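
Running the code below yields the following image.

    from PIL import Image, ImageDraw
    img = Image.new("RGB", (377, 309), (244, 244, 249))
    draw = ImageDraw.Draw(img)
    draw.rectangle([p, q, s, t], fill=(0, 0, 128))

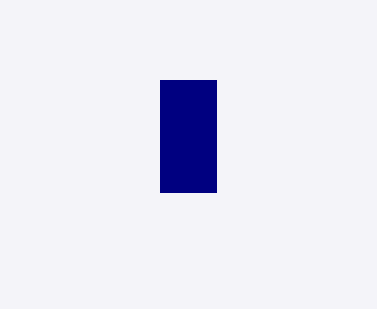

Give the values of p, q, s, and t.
p = 160; q = 80; s = 216; t = 192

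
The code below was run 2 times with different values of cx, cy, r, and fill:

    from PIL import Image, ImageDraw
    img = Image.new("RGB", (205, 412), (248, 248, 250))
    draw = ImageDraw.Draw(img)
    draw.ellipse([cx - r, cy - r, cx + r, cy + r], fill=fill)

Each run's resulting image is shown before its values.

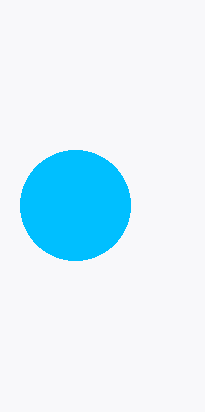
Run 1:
cx = 75, cy = 205, r = 55, fill = 'deepskyblue'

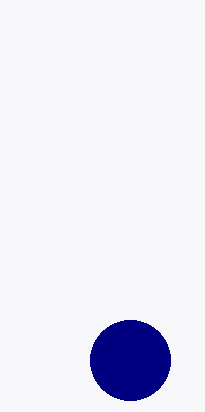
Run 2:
cx = 130, cy = 360, r = 40, fill = 'navy'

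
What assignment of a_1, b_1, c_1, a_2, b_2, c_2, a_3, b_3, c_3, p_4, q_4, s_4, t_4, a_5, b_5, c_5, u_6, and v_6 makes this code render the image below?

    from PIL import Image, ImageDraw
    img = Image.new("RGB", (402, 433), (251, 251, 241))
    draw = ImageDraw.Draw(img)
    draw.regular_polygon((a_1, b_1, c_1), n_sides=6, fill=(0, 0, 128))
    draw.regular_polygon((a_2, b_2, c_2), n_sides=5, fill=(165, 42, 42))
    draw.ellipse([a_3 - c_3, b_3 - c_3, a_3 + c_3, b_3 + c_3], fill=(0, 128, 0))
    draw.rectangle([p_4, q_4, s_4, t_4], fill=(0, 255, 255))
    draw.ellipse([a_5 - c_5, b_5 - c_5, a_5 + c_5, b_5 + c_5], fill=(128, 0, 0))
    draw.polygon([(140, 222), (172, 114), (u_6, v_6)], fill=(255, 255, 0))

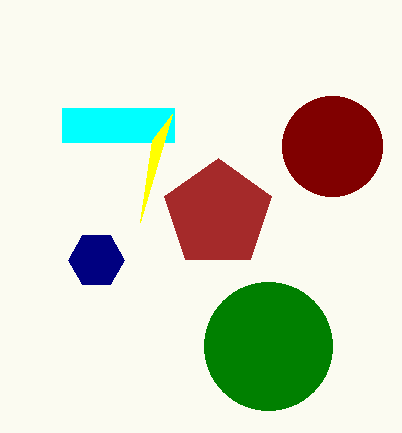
a_1 = 96
b_1 = 260
c_1 = 28
a_2 = 218
b_2 = 214
c_2 = 56
a_3 = 268
b_3 = 346
c_3 = 64
p_4 = 62
q_4 = 108
s_4 = 174
t_4 = 142
a_5 = 332
b_5 = 146
c_5 = 50
u_6 = 152
v_6 = 140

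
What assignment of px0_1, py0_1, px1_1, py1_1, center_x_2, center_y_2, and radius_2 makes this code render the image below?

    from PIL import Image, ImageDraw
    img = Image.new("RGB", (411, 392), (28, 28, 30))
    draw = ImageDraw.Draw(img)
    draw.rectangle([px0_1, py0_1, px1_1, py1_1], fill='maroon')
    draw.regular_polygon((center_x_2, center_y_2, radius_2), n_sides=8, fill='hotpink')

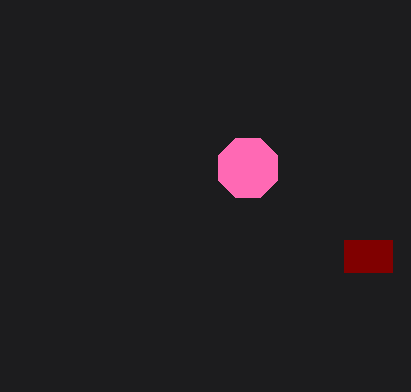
px0_1 = 344, py0_1 = 240, px1_1 = 392, py1_1 = 272, center_x_2 = 248, center_y_2 = 168, radius_2 = 32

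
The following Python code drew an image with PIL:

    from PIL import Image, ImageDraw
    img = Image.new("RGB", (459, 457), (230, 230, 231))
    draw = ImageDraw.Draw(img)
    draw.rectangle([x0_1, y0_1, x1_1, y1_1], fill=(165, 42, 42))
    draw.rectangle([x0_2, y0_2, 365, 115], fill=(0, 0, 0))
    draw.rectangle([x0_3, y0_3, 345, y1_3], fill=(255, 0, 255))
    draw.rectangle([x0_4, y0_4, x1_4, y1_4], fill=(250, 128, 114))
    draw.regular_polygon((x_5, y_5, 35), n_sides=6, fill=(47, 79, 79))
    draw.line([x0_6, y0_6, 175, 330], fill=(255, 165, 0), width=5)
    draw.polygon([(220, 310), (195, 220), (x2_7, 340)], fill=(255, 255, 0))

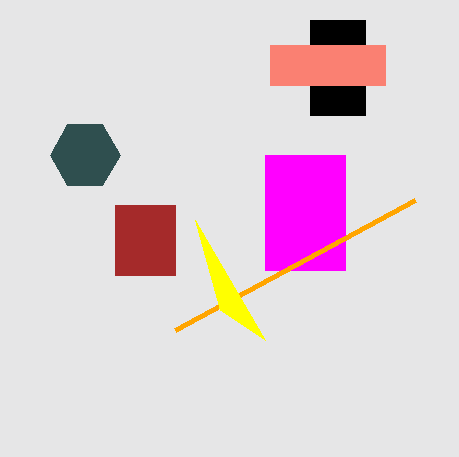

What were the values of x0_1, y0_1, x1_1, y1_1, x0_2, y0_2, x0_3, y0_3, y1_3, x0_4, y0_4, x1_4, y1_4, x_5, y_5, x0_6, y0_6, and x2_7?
x0_1 = 115; y0_1 = 205; x1_1 = 175; y1_1 = 275; x0_2 = 310; y0_2 = 20; x0_3 = 265; y0_3 = 155; y1_3 = 270; x0_4 = 270; y0_4 = 45; x1_4 = 385; y1_4 = 85; x_5 = 85; y_5 = 155; x0_6 = 415; y0_6 = 200; x2_7 = 265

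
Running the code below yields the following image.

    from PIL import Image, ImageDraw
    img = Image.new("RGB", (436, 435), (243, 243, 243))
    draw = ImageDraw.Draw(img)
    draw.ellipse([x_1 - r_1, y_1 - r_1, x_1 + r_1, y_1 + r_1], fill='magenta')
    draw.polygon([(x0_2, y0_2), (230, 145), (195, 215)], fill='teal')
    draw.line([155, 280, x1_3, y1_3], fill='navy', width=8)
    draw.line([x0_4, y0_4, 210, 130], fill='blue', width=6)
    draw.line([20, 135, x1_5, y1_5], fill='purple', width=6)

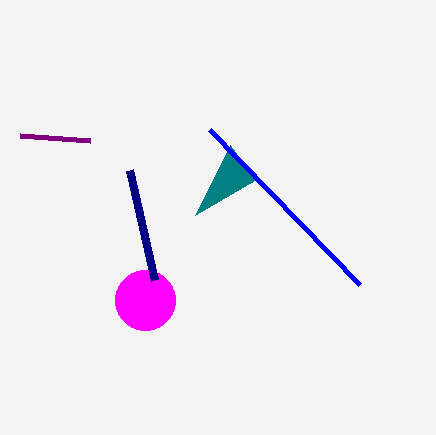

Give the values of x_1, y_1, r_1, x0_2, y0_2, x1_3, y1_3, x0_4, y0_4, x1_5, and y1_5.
x_1 = 145; y_1 = 300; r_1 = 30; x0_2 = 255; y0_2 = 180; x1_3 = 130; y1_3 = 170; x0_4 = 360; y0_4 = 285; x1_5 = 90; y1_5 = 140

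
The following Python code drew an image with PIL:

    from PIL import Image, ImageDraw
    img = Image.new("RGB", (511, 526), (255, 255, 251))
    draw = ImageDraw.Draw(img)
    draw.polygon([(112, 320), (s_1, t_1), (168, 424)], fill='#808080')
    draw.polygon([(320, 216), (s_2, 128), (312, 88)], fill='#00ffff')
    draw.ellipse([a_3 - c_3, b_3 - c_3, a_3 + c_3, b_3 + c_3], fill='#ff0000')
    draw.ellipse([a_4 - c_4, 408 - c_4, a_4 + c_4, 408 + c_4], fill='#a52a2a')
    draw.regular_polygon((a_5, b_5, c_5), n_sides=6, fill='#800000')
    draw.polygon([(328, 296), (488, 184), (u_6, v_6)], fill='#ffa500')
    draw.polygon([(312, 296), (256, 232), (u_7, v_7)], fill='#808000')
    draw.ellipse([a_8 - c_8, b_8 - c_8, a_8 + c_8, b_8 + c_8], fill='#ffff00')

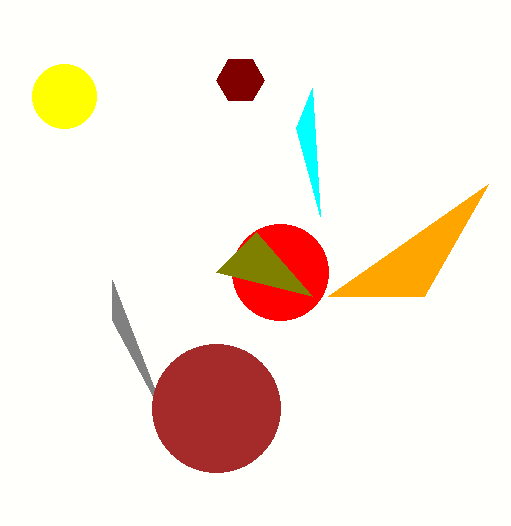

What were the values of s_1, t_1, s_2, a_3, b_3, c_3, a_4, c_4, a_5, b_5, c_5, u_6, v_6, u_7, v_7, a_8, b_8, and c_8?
s_1 = 112; t_1 = 280; s_2 = 296; a_3 = 280; b_3 = 272; c_3 = 48; a_4 = 216; c_4 = 64; a_5 = 240; b_5 = 80; c_5 = 24; u_6 = 424; v_6 = 296; u_7 = 216; v_7 = 272; a_8 = 64; b_8 = 96; c_8 = 32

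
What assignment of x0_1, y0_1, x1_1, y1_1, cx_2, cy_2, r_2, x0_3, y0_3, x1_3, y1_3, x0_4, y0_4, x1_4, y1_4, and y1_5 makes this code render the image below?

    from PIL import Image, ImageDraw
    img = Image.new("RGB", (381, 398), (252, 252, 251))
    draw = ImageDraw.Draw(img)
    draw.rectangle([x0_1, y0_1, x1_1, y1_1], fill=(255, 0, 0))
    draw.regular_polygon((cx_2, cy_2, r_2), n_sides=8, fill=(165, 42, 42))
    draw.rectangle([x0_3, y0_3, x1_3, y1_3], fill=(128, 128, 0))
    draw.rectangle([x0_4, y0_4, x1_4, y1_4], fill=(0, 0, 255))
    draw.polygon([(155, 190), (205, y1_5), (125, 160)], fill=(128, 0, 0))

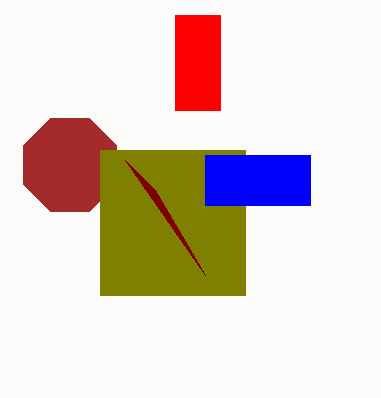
x0_1 = 175, y0_1 = 15, x1_1 = 220, y1_1 = 110, cx_2 = 70, cy_2 = 165, r_2 = 50, x0_3 = 100, y0_3 = 150, x1_3 = 245, y1_3 = 295, x0_4 = 205, y0_4 = 155, x1_4 = 310, y1_4 = 205, y1_5 = 275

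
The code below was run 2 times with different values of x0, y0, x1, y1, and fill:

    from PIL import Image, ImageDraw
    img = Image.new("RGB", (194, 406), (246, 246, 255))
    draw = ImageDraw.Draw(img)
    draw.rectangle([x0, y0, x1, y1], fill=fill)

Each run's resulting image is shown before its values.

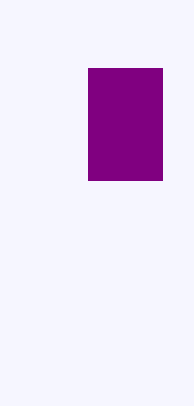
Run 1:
x0 = 88
y0 = 68
x1 = 162
y1 = 180
fill = 'purple'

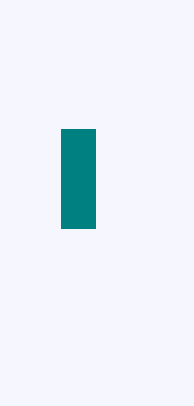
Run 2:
x0 = 61; y0 = 129; x1 = 95; y1 = 228; fill = 'teal'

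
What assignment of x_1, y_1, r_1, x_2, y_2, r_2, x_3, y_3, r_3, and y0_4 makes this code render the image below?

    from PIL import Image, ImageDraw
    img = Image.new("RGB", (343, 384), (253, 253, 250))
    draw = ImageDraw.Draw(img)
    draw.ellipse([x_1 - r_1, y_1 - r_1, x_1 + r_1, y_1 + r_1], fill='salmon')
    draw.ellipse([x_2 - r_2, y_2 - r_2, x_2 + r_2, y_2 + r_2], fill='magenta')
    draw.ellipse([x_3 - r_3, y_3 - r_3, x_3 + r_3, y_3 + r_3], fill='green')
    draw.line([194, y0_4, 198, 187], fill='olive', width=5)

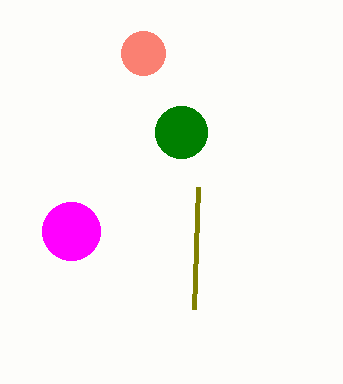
x_1 = 143; y_1 = 53; r_1 = 22; x_2 = 71; y_2 = 231; r_2 = 29; x_3 = 181; y_3 = 132; r_3 = 26; y0_4 = 309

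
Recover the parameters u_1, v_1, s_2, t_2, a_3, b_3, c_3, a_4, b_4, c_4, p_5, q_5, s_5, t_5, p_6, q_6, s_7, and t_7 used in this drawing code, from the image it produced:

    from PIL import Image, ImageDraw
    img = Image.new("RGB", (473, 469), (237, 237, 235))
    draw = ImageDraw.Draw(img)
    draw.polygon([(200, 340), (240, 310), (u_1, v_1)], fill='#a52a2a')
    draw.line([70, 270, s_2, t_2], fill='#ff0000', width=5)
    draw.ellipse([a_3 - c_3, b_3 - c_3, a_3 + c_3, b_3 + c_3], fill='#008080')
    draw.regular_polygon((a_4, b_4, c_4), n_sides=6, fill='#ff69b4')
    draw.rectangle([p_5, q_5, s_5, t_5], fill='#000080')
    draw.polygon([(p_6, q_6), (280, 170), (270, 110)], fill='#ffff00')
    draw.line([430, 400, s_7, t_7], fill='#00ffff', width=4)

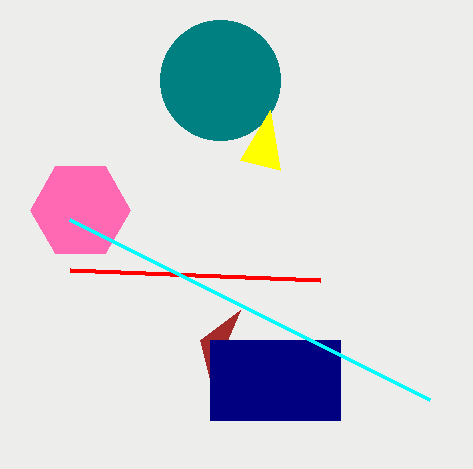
u_1 = 210; v_1 = 380; s_2 = 320; t_2 = 280; a_3 = 220; b_3 = 80; c_3 = 60; a_4 = 80; b_4 = 210; c_4 = 50; p_5 = 210; q_5 = 340; s_5 = 340; t_5 = 420; p_6 = 240; q_6 = 160; s_7 = 70; t_7 = 220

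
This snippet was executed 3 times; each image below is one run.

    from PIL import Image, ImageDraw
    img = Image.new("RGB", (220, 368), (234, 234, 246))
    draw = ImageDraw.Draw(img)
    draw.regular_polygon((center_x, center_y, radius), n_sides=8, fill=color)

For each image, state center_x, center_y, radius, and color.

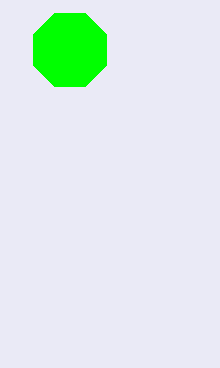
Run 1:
center_x = 70, center_y = 50, radius = 40, color = 'lime'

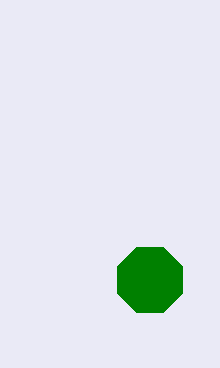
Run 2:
center_x = 150, center_y = 280, radius = 35, color = 'green'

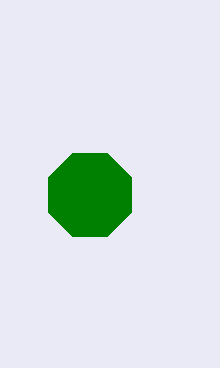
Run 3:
center_x = 90; center_y = 195; radius = 45; color = 'green'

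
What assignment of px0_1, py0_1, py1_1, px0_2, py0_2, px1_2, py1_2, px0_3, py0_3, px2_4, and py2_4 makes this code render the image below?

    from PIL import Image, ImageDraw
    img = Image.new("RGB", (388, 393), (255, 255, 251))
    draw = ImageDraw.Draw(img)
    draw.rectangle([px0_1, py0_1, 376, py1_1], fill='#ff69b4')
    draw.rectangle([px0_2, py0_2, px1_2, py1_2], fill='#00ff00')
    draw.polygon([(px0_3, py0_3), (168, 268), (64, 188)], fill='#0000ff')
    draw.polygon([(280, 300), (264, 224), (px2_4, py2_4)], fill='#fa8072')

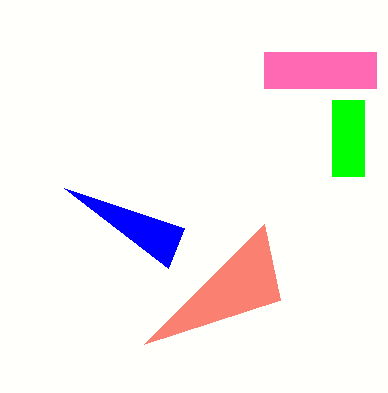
px0_1 = 264
py0_1 = 52
py1_1 = 88
px0_2 = 332
py0_2 = 100
px1_2 = 364
py1_2 = 176
px0_3 = 184
py0_3 = 228
px2_4 = 144
py2_4 = 344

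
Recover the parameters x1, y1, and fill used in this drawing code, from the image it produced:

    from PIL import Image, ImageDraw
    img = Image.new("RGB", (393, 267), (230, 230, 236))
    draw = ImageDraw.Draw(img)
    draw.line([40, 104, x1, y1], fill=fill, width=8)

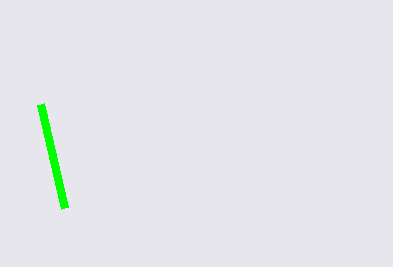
x1 = 64; y1 = 208; fill = 'lime'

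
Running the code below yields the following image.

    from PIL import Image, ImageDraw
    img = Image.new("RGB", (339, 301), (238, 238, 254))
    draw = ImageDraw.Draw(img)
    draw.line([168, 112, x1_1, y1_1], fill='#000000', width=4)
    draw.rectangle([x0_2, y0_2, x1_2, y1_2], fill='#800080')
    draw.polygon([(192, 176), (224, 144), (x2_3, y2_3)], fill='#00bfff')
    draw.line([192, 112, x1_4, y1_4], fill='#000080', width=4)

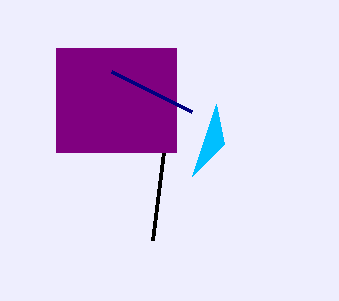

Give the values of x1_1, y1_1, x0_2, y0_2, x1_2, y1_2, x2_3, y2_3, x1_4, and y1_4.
x1_1 = 152
y1_1 = 240
x0_2 = 56
y0_2 = 48
x1_2 = 176
y1_2 = 152
x2_3 = 216
y2_3 = 104
x1_4 = 112
y1_4 = 72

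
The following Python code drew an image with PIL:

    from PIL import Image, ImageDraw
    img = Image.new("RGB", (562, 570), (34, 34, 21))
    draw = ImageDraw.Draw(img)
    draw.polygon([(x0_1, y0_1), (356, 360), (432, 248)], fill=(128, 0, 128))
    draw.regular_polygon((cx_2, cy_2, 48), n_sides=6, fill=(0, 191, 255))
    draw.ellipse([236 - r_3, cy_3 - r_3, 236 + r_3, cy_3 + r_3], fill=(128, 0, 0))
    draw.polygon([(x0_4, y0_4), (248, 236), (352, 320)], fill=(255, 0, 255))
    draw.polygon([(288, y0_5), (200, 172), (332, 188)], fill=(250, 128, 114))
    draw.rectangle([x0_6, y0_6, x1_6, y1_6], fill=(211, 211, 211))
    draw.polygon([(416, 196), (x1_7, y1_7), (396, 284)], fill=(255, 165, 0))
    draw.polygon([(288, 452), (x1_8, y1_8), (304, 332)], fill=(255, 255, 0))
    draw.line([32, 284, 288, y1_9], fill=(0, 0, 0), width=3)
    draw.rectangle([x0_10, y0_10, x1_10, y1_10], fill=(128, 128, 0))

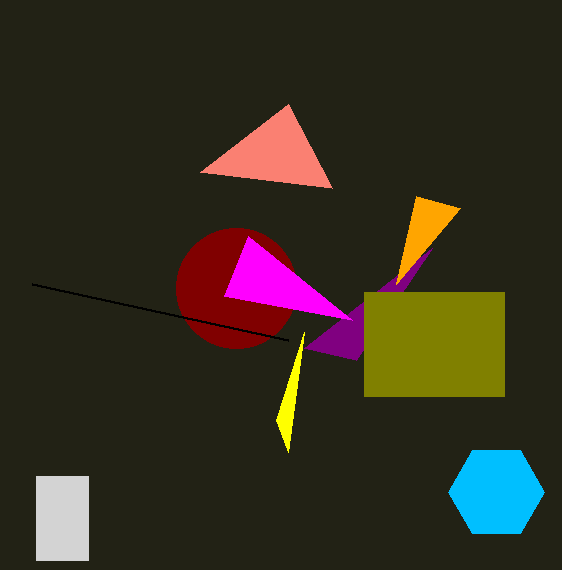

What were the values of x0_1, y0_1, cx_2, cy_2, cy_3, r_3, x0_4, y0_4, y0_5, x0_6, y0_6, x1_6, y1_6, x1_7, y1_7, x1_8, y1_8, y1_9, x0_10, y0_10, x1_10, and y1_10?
x0_1 = 304
y0_1 = 348
cx_2 = 496
cy_2 = 492
cy_3 = 288
r_3 = 60
x0_4 = 224
y0_4 = 296
y0_5 = 104
x0_6 = 36
y0_6 = 476
x1_6 = 88
y1_6 = 560
x1_7 = 460
y1_7 = 208
x1_8 = 276
y1_8 = 420
y1_9 = 340
x0_10 = 364
y0_10 = 292
x1_10 = 504
y1_10 = 396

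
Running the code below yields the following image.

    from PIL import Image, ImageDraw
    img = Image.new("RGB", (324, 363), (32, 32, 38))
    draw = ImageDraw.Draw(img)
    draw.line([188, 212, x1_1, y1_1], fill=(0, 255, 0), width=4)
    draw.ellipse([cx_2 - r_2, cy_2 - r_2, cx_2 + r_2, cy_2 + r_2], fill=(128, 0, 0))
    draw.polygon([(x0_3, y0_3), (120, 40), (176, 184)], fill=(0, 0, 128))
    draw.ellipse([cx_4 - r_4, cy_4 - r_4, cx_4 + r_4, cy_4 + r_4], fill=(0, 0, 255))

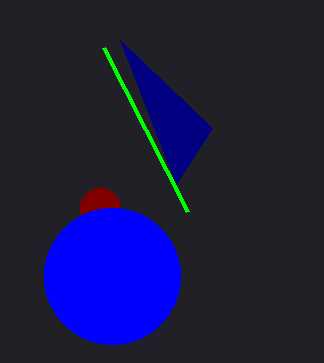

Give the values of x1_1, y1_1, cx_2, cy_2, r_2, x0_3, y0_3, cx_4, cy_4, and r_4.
x1_1 = 104; y1_1 = 48; cx_2 = 100; cy_2 = 208; r_2 = 20; x0_3 = 212; y0_3 = 128; cx_4 = 112; cy_4 = 276; r_4 = 68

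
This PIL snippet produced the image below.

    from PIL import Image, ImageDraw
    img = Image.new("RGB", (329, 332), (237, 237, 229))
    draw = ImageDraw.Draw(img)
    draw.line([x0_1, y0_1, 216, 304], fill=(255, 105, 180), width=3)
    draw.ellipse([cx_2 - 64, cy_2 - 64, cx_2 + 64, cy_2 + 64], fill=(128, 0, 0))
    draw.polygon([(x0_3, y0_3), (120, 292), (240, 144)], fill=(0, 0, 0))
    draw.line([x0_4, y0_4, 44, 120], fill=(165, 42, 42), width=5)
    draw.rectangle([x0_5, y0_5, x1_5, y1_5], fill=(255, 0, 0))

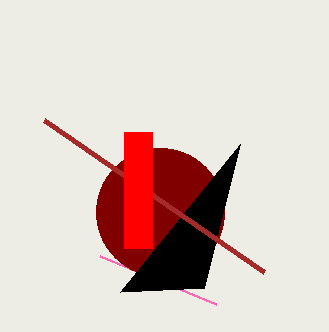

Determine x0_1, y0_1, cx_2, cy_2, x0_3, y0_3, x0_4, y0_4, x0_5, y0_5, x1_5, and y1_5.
x0_1 = 100
y0_1 = 256
cx_2 = 160
cy_2 = 212
x0_3 = 204
y0_3 = 288
x0_4 = 264
y0_4 = 272
x0_5 = 124
y0_5 = 132
x1_5 = 152
y1_5 = 248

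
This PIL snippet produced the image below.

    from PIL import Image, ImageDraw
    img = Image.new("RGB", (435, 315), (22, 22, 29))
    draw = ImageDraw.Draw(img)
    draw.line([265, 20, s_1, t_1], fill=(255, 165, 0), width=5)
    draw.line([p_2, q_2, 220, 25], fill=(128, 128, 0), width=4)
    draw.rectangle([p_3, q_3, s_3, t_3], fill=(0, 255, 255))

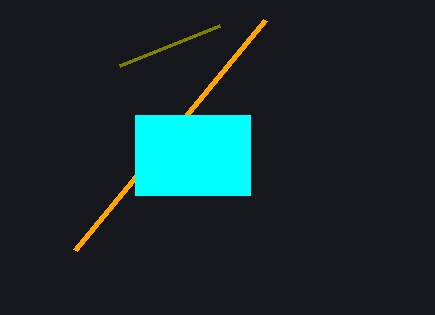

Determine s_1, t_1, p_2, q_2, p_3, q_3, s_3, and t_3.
s_1 = 75, t_1 = 250, p_2 = 120, q_2 = 65, p_3 = 135, q_3 = 115, s_3 = 250, t_3 = 195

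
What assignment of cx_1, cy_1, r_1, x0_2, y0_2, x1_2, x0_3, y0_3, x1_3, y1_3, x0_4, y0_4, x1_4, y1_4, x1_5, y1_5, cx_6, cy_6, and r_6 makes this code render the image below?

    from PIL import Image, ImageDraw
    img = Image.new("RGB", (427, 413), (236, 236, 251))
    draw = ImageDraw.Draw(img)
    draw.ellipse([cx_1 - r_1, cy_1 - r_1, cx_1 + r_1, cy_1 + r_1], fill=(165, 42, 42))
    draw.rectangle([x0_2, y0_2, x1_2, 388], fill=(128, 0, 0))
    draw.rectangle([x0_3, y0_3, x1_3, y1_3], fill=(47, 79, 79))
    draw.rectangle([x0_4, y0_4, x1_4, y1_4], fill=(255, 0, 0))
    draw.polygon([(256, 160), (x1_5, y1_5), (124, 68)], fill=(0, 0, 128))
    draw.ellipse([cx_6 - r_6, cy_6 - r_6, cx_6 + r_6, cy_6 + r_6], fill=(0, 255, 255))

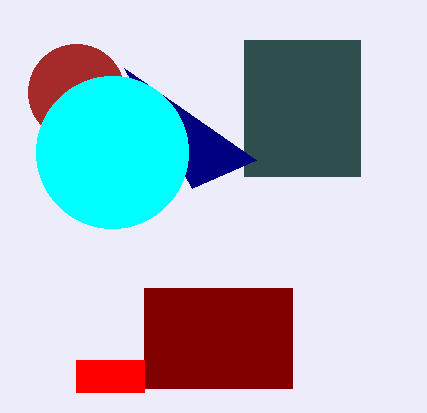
cx_1 = 76
cy_1 = 92
r_1 = 48
x0_2 = 144
y0_2 = 288
x1_2 = 292
x0_3 = 244
y0_3 = 40
x1_3 = 360
y1_3 = 176
x0_4 = 76
y0_4 = 360
x1_4 = 144
y1_4 = 392
x1_5 = 192
y1_5 = 188
cx_6 = 112
cy_6 = 152
r_6 = 76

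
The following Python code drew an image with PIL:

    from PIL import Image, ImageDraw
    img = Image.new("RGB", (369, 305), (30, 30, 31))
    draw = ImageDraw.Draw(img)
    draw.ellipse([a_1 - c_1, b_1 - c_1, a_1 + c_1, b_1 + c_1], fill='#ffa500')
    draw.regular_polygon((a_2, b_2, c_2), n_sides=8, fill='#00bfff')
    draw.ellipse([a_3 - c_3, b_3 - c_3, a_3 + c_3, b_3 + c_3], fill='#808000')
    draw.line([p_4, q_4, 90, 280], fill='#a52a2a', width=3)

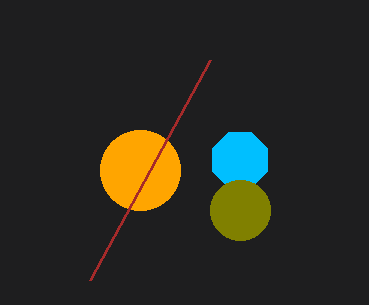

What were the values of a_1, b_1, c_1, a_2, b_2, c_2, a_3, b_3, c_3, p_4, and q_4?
a_1 = 140; b_1 = 170; c_1 = 40; a_2 = 240; b_2 = 160; c_2 = 30; a_3 = 240; b_3 = 210; c_3 = 30; p_4 = 210; q_4 = 60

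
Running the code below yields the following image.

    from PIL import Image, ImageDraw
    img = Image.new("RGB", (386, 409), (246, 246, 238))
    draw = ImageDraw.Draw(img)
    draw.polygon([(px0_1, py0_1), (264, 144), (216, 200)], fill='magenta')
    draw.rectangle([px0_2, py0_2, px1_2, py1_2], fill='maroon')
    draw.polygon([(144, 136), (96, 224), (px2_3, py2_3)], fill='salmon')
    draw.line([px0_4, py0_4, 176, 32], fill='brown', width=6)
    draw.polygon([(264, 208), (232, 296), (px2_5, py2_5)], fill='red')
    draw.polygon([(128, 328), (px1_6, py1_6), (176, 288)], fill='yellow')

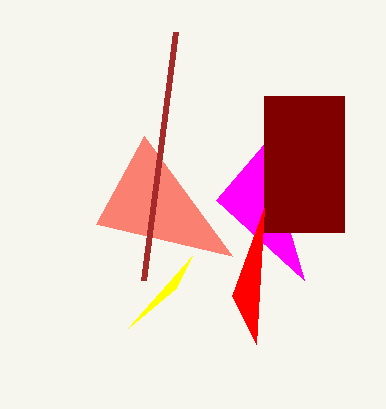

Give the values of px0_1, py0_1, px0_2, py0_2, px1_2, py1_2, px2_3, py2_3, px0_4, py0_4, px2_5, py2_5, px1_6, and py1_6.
px0_1 = 304
py0_1 = 280
px0_2 = 264
py0_2 = 96
px1_2 = 344
py1_2 = 232
px2_3 = 232
py2_3 = 256
px0_4 = 144
py0_4 = 280
px2_5 = 256
py2_5 = 344
px1_6 = 192
py1_6 = 256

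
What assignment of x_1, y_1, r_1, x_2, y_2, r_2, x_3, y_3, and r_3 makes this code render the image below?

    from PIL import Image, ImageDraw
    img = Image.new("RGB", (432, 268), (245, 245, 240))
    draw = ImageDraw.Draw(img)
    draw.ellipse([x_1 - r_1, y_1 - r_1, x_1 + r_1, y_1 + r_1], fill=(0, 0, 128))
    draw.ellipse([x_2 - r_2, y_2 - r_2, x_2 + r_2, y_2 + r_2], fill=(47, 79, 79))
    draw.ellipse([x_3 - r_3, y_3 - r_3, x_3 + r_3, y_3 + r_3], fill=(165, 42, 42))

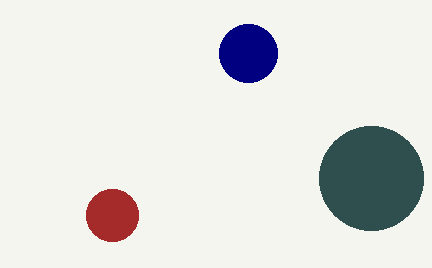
x_1 = 248, y_1 = 53, r_1 = 29, x_2 = 371, y_2 = 178, r_2 = 52, x_3 = 112, y_3 = 215, r_3 = 26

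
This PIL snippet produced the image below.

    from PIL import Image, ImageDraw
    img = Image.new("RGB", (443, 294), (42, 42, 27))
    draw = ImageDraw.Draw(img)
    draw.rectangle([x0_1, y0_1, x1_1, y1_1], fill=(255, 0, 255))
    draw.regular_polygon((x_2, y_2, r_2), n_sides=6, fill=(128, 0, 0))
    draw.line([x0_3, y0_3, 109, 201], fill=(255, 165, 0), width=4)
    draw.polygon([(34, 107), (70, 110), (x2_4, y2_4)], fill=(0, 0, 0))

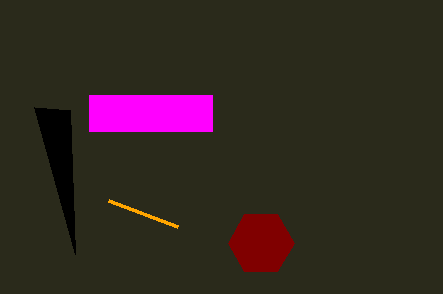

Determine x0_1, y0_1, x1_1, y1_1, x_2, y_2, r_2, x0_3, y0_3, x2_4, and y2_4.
x0_1 = 89, y0_1 = 95, x1_1 = 212, y1_1 = 131, x_2 = 261, y_2 = 243, r_2 = 33, x0_3 = 178, y0_3 = 227, x2_4 = 75, y2_4 = 254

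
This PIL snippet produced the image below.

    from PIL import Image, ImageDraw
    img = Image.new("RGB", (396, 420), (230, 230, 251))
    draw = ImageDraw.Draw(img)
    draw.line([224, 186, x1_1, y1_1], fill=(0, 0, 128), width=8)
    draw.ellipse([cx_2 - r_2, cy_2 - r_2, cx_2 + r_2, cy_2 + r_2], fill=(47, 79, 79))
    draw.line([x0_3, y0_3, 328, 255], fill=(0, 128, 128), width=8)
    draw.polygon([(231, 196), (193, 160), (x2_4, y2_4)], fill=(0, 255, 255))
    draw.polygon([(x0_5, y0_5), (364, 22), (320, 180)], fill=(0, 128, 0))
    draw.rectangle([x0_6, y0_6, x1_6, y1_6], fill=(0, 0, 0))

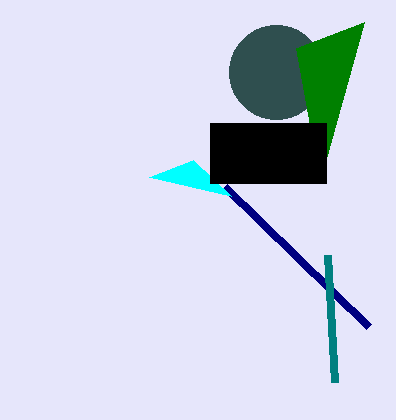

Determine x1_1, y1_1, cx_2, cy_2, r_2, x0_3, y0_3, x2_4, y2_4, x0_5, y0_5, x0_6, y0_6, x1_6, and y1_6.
x1_1 = 368; y1_1 = 326; cx_2 = 276; cy_2 = 72; r_2 = 47; x0_3 = 335; y0_3 = 382; x2_4 = 149; y2_4 = 177; x0_5 = 296; y0_5 = 48; x0_6 = 210; y0_6 = 123; x1_6 = 326; y1_6 = 183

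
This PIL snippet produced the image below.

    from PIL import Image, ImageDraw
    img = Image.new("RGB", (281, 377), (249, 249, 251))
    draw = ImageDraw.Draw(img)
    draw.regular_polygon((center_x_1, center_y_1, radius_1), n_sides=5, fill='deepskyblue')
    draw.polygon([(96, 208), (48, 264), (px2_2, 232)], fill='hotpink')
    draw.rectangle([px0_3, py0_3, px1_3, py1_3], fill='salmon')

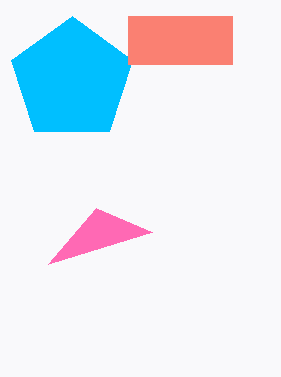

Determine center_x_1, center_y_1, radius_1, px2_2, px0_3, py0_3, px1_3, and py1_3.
center_x_1 = 72; center_y_1 = 80; radius_1 = 64; px2_2 = 152; px0_3 = 128; py0_3 = 16; px1_3 = 232; py1_3 = 64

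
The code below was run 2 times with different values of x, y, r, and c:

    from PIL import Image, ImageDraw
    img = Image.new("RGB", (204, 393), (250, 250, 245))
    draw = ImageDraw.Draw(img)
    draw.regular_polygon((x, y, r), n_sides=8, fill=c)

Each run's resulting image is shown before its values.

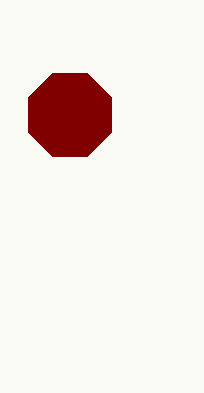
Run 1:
x = 70, y = 115, r = 45, c = 'maroon'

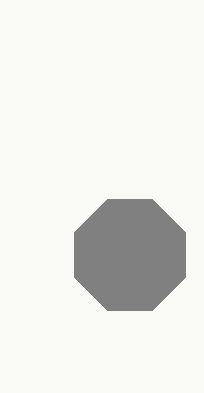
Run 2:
x = 130
y = 255
r = 60
c = 'gray'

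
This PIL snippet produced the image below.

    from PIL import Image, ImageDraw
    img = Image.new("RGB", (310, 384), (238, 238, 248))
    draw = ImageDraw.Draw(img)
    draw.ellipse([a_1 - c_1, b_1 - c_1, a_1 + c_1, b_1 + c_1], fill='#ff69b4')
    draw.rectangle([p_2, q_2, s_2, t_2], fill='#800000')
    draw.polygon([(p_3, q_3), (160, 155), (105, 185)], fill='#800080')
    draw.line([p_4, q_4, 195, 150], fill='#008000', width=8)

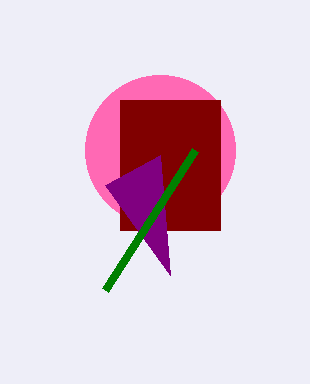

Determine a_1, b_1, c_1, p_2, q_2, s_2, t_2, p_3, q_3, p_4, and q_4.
a_1 = 160
b_1 = 150
c_1 = 75
p_2 = 120
q_2 = 100
s_2 = 220
t_2 = 230
p_3 = 170
q_3 = 275
p_4 = 105
q_4 = 290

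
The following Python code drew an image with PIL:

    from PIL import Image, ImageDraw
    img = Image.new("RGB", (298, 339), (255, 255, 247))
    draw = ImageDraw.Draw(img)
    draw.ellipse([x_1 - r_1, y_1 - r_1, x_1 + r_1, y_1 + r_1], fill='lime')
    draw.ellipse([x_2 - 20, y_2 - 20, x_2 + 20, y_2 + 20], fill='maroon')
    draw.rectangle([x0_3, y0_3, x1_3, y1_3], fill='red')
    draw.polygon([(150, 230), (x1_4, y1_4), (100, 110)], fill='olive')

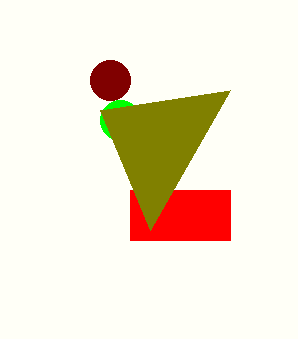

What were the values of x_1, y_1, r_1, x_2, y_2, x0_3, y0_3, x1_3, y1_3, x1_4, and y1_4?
x_1 = 120
y_1 = 120
r_1 = 20
x_2 = 110
y_2 = 80
x0_3 = 130
y0_3 = 190
x1_3 = 230
y1_3 = 240
x1_4 = 230
y1_4 = 90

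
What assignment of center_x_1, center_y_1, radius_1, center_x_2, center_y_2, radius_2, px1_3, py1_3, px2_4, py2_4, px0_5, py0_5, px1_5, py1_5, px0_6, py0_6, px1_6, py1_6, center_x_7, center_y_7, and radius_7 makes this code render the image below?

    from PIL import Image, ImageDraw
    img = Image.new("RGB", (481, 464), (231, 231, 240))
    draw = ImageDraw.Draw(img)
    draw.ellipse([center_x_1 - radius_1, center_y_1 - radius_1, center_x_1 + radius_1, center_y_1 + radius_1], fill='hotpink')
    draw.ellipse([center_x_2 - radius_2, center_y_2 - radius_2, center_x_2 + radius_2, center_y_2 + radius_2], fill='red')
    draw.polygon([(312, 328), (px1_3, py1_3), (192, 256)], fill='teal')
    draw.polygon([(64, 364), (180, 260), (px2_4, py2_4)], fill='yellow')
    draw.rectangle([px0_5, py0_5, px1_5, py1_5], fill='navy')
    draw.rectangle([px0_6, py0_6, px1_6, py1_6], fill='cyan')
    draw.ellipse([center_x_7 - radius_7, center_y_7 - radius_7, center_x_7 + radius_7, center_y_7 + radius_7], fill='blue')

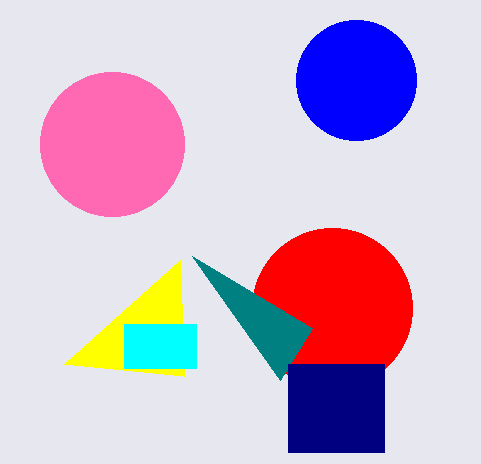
center_x_1 = 112
center_y_1 = 144
radius_1 = 72
center_x_2 = 332
center_y_2 = 308
radius_2 = 80
px1_3 = 280
py1_3 = 380
px2_4 = 184
py2_4 = 376
px0_5 = 288
py0_5 = 364
px1_5 = 384
py1_5 = 452
px0_6 = 124
py0_6 = 324
px1_6 = 196
py1_6 = 368
center_x_7 = 356
center_y_7 = 80
radius_7 = 60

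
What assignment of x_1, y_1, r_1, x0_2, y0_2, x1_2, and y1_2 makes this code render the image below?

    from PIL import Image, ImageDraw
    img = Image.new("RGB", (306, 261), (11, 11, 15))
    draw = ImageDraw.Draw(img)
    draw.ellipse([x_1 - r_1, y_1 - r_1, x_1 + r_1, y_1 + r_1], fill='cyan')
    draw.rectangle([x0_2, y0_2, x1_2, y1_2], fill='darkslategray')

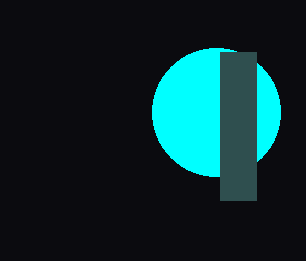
x_1 = 216
y_1 = 112
r_1 = 64
x0_2 = 220
y0_2 = 52
x1_2 = 256
y1_2 = 200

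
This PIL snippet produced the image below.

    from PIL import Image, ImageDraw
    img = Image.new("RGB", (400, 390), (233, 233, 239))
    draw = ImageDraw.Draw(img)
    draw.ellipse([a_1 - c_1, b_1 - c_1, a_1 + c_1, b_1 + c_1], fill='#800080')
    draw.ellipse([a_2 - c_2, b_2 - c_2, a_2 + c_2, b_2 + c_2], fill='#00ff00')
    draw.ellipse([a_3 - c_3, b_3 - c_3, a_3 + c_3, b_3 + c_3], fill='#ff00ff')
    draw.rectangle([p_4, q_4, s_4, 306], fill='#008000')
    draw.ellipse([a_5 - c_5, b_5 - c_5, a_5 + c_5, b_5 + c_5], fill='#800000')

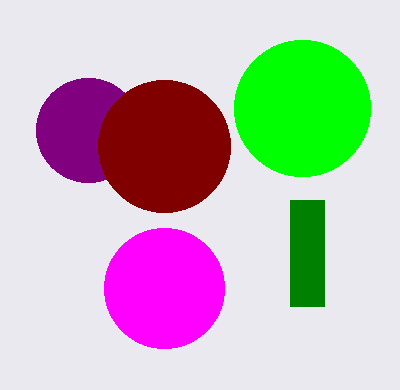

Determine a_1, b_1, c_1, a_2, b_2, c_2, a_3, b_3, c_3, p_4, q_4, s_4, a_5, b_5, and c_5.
a_1 = 88, b_1 = 130, c_1 = 52, a_2 = 302, b_2 = 108, c_2 = 68, a_3 = 164, b_3 = 288, c_3 = 60, p_4 = 290, q_4 = 200, s_4 = 324, a_5 = 164, b_5 = 146, c_5 = 66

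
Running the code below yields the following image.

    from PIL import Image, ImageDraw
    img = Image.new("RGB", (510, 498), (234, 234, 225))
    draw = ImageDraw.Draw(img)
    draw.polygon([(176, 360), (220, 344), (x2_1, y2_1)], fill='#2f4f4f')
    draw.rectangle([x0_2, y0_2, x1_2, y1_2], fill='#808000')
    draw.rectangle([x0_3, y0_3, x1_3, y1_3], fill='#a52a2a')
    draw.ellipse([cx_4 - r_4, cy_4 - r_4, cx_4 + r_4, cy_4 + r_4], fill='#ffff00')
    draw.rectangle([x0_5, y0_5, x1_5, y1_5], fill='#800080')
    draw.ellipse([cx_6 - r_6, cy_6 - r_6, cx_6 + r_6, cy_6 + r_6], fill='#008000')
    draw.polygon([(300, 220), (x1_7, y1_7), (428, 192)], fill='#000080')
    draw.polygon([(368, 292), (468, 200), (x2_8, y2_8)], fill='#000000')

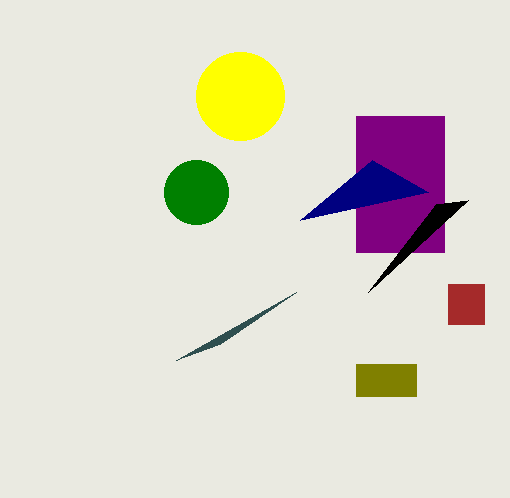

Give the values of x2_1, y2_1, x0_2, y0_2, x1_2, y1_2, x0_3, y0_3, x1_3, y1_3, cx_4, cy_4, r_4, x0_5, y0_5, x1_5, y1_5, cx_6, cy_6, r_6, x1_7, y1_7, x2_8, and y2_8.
x2_1 = 296
y2_1 = 292
x0_2 = 356
y0_2 = 364
x1_2 = 416
y1_2 = 396
x0_3 = 448
y0_3 = 284
x1_3 = 484
y1_3 = 324
cx_4 = 240
cy_4 = 96
r_4 = 44
x0_5 = 356
y0_5 = 116
x1_5 = 444
y1_5 = 252
cx_6 = 196
cy_6 = 192
r_6 = 32
x1_7 = 372
y1_7 = 160
x2_8 = 436
y2_8 = 204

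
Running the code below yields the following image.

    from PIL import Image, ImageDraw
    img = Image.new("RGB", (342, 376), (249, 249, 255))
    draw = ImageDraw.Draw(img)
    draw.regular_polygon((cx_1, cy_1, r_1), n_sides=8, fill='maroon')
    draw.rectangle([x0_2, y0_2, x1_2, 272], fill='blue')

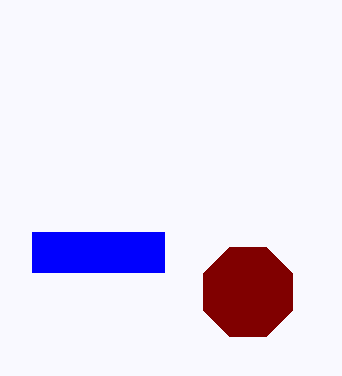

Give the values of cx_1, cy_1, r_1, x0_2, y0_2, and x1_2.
cx_1 = 248; cy_1 = 292; r_1 = 48; x0_2 = 32; y0_2 = 232; x1_2 = 164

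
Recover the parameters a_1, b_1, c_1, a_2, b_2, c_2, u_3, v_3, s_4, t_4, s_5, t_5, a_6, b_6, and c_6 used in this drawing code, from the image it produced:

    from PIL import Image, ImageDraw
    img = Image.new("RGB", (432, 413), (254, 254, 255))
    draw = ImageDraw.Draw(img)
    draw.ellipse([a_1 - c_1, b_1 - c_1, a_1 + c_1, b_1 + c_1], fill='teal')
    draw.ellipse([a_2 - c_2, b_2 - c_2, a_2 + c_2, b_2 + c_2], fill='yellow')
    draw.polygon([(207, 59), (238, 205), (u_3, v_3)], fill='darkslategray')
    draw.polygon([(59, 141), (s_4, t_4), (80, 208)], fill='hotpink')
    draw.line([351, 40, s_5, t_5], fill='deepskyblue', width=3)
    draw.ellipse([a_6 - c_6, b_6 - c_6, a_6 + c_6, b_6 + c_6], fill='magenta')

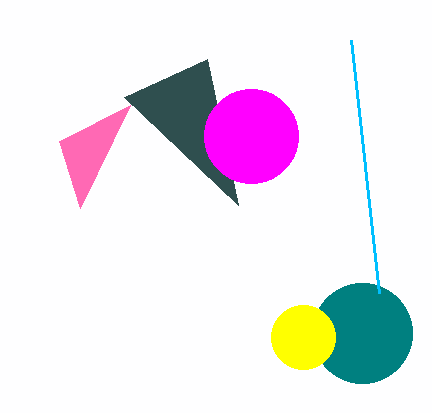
a_1 = 362; b_1 = 333; c_1 = 50; a_2 = 303; b_2 = 337; c_2 = 32; u_3 = 124; v_3 = 97; s_4 = 130; t_4 = 105; s_5 = 379; t_5 = 293; a_6 = 251; b_6 = 136; c_6 = 47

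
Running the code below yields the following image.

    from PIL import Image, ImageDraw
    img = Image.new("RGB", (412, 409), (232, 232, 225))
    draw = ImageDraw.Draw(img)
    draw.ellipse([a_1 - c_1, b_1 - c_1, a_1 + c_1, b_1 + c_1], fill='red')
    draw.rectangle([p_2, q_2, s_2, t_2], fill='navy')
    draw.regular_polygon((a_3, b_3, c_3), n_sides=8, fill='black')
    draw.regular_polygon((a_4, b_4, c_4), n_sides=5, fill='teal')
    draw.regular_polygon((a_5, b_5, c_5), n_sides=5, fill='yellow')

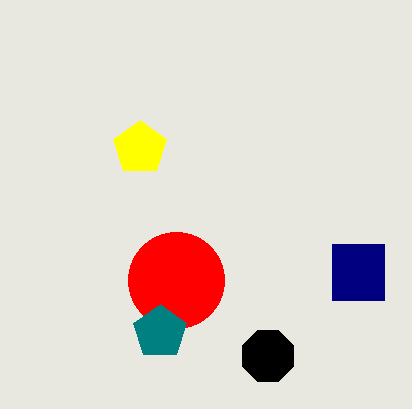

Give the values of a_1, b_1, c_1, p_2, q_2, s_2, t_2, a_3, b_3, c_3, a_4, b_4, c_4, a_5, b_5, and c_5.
a_1 = 176; b_1 = 280; c_1 = 48; p_2 = 332; q_2 = 244; s_2 = 384; t_2 = 300; a_3 = 268; b_3 = 356; c_3 = 28; a_4 = 160; b_4 = 332; c_4 = 28; a_5 = 140; b_5 = 148; c_5 = 28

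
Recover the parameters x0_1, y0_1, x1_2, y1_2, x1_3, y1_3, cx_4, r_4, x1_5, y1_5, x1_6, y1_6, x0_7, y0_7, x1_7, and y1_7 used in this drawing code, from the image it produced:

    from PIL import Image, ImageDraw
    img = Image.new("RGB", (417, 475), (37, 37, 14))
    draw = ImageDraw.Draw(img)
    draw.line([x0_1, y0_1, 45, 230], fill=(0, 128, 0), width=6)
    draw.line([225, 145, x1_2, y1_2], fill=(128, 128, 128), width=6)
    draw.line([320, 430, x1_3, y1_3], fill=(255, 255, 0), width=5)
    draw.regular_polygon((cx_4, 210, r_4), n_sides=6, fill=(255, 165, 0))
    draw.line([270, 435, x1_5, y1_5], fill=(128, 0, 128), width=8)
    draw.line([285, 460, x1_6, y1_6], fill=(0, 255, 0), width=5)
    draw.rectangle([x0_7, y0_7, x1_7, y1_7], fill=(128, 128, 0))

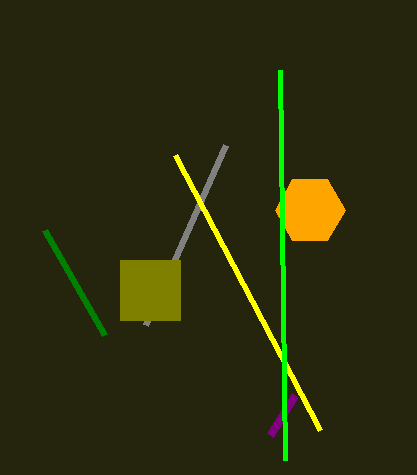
x0_1 = 105; y0_1 = 335; x1_2 = 145; y1_2 = 325; x1_3 = 175; y1_3 = 155; cx_4 = 310; r_4 = 35; x1_5 = 295; y1_5 = 395; x1_6 = 280; y1_6 = 70; x0_7 = 120; y0_7 = 260; x1_7 = 180; y1_7 = 320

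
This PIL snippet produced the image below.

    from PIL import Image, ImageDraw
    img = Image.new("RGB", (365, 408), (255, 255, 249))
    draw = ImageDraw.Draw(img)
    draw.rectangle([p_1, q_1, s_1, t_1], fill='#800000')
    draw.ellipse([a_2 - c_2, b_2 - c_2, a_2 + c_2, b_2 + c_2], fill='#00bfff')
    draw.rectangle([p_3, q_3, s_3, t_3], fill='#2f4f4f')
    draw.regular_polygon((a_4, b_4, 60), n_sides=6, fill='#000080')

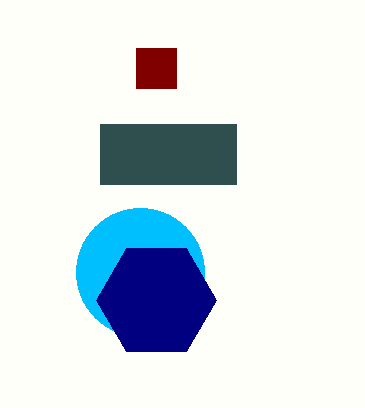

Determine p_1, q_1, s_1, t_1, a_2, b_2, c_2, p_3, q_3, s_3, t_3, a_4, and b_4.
p_1 = 136
q_1 = 48
s_1 = 176
t_1 = 88
a_2 = 140
b_2 = 272
c_2 = 64
p_3 = 100
q_3 = 124
s_3 = 236
t_3 = 184
a_4 = 156
b_4 = 300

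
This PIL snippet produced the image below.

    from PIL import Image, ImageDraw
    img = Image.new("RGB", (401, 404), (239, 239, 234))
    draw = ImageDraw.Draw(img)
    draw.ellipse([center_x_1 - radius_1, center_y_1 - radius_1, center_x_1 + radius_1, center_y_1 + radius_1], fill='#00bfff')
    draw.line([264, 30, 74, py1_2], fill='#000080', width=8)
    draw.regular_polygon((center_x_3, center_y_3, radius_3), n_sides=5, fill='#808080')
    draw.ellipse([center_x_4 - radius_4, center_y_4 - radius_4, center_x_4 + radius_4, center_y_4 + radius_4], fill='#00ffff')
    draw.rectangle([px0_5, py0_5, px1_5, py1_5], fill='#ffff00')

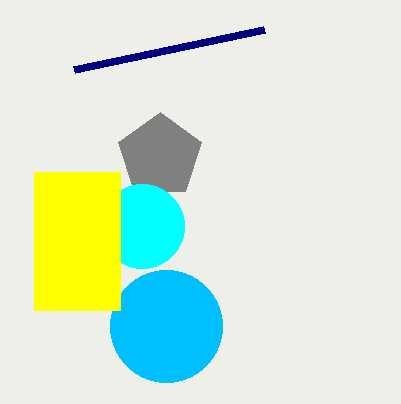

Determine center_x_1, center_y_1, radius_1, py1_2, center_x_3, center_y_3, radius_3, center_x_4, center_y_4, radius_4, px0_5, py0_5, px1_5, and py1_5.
center_x_1 = 166
center_y_1 = 326
radius_1 = 56
py1_2 = 70
center_x_3 = 160
center_y_3 = 156
radius_3 = 44
center_x_4 = 142
center_y_4 = 226
radius_4 = 42
px0_5 = 34
py0_5 = 172
px1_5 = 120
py1_5 = 310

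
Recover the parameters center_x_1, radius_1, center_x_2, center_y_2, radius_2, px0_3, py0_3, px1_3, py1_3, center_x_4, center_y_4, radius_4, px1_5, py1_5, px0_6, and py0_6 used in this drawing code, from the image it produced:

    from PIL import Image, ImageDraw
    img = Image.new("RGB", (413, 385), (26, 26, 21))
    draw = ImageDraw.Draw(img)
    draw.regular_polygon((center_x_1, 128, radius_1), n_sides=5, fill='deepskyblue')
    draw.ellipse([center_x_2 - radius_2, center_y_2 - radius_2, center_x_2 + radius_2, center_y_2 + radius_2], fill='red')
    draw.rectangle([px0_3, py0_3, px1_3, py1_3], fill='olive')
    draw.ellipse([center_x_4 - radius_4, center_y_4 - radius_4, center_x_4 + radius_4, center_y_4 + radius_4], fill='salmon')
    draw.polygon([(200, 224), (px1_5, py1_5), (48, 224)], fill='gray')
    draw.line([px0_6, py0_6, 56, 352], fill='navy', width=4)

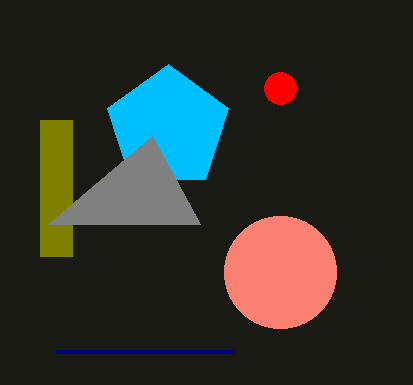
center_x_1 = 168
radius_1 = 64
center_x_2 = 280
center_y_2 = 88
radius_2 = 16
px0_3 = 40
py0_3 = 120
px1_3 = 72
py1_3 = 256
center_x_4 = 280
center_y_4 = 272
radius_4 = 56
px1_5 = 152
py1_5 = 136
px0_6 = 232
py0_6 = 352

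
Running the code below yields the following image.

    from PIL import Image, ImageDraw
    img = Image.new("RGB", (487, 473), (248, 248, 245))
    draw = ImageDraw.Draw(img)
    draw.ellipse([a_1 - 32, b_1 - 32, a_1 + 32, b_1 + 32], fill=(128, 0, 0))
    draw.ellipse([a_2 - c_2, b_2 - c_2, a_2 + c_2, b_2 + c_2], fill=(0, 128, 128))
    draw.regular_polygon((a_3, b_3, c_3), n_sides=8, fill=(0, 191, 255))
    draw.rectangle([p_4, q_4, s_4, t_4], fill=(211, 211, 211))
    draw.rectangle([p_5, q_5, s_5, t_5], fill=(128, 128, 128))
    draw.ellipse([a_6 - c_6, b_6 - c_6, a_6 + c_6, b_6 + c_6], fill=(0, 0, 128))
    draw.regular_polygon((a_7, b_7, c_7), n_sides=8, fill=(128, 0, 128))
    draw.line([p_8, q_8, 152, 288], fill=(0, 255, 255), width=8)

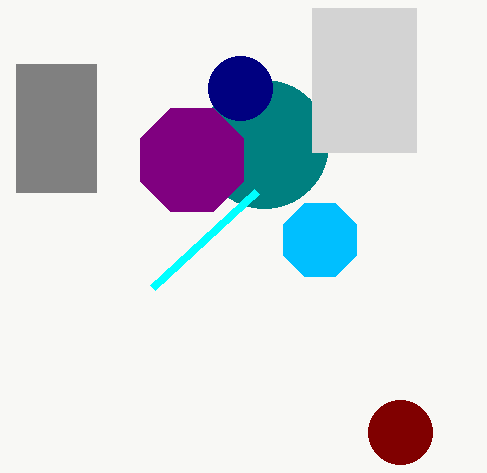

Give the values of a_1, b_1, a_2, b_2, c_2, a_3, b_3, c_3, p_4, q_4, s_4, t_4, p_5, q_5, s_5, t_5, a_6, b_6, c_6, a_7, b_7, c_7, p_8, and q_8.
a_1 = 400; b_1 = 432; a_2 = 264; b_2 = 144; c_2 = 64; a_3 = 320; b_3 = 240; c_3 = 40; p_4 = 312; q_4 = 8; s_4 = 416; t_4 = 152; p_5 = 16; q_5 = 64; s_5 = 96; t_5 = 192; a_6 = 240; b_6 = 88; c_6 = 32; a_7 = 192; b_7 = 160; c_7 = 56; p_8 = 256; q_8 = 192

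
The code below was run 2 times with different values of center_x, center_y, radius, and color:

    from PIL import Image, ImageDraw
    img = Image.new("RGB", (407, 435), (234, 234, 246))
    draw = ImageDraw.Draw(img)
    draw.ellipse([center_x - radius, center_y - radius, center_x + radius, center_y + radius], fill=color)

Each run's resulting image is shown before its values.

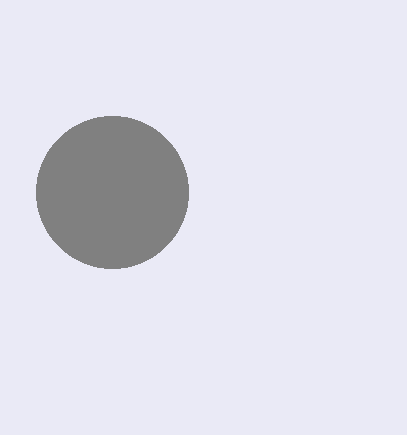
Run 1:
center_x = 112
center_y = 192
radius = 76
color = 'gray'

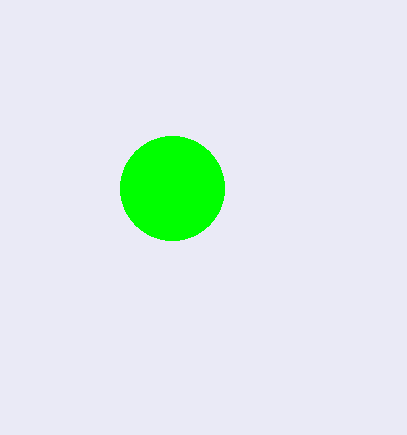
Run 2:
center_x = 172, center_y = 188, radius = 52, color = 'lime'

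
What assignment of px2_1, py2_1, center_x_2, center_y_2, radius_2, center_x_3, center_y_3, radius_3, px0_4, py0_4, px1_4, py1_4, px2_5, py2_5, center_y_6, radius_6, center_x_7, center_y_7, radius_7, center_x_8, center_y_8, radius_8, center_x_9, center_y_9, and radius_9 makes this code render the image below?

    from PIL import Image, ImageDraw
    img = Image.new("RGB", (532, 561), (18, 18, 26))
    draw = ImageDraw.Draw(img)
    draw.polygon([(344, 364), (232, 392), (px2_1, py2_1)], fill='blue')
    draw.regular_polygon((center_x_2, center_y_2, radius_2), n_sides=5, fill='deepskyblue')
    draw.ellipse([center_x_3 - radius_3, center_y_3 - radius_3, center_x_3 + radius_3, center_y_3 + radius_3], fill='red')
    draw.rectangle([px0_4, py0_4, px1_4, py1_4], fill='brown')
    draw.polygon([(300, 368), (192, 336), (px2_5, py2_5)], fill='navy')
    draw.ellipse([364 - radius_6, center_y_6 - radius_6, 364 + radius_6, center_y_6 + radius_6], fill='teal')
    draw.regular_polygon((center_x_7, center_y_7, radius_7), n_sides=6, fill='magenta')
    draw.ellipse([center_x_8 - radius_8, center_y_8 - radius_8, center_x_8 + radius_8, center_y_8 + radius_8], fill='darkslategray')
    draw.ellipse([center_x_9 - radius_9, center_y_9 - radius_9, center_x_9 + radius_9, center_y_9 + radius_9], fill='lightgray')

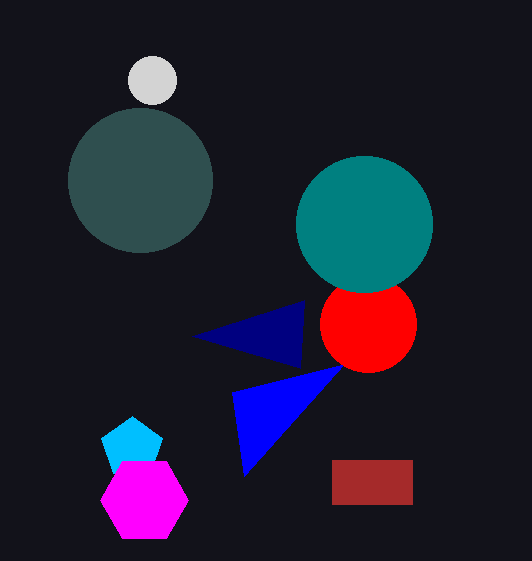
px2_1 = 244, py2_1 = 476, center_x_2 = 132, center_y_2 = 448, radius_2 = 32, center_x_3 = 368, center_y_3 = 324, radius_3 = 48, px0_4 = 332, py0_4 = 460, px1_4 = 412, py1_4 = 504, px2_5 = 304, py2_5 = 300, center_y_6 = 224, radius_6 = 68, center_x_7 = 144, center_y_7 = 500, radius_7 = 44, center_x_8 = 140, center_y_8 = 180, radius_8 = 72, center_x_9 = 152, center_y_9 = 80, radius_9 = 24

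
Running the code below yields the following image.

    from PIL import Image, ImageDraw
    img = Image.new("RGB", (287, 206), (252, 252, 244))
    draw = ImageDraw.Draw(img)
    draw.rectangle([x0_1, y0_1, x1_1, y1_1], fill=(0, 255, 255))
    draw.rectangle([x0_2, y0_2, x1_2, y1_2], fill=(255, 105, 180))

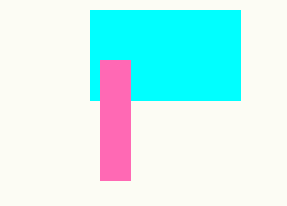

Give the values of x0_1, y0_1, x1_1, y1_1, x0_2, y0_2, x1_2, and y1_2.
x0_1 = 90, y0_1 = 10, x1_1 = 240, y1_1 = 100, x0_2 = 100, y0_2 = 60, x1_2 = 130, y1_2 = 180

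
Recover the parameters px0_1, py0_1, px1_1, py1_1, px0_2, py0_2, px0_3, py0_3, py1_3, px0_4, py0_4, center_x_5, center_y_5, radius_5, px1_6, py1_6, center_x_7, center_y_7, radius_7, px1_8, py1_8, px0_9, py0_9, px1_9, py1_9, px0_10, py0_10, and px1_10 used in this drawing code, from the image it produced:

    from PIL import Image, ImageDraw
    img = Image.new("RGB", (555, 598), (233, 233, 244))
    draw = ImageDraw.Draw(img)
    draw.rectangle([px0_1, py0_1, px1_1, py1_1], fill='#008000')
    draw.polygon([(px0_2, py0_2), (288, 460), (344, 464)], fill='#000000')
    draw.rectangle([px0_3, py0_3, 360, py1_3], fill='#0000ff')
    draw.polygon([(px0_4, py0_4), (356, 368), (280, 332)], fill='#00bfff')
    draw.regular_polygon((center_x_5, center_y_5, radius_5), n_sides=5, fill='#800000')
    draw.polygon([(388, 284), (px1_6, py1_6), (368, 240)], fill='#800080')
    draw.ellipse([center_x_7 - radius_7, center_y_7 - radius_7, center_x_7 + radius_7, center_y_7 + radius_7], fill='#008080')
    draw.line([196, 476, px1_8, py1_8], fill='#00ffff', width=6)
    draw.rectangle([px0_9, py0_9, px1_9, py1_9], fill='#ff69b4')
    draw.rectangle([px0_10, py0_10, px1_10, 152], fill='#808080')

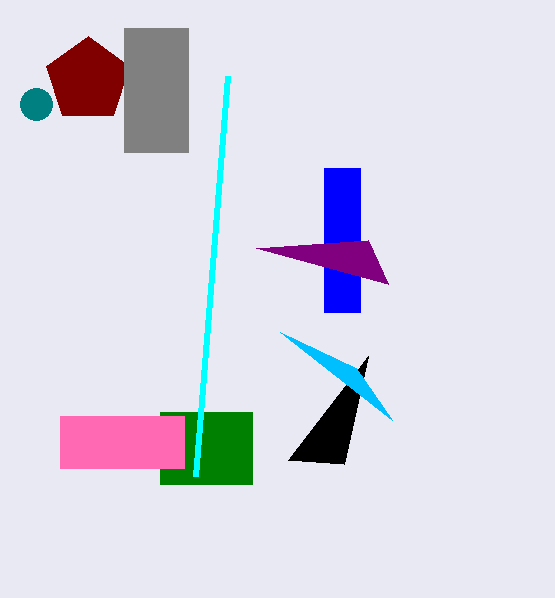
px0_1 = 160; py0_1 = 412; px1_1 = 252; py1_1 = 484; px0_2 = 368; py0_2 = 356; px0_3 = 324; py0_3 = 168; py1_3 = 312; px0_4 = 392; py0_4 = 420; center_x_5 = 88; center_y_5 = 80; radius_5 = 44; px1_6 = 256; py1_6 = 248; center_x_7 = 36; center_y_7 = 104; radius_7 = 16; px1_8 = 228; py1_8 = 76; px0_9 = 60; py0_9 = 416; px1_9 = 184; py1_9 = 468; px0_10 = 124; py0_10 = 28; px1_10 = 188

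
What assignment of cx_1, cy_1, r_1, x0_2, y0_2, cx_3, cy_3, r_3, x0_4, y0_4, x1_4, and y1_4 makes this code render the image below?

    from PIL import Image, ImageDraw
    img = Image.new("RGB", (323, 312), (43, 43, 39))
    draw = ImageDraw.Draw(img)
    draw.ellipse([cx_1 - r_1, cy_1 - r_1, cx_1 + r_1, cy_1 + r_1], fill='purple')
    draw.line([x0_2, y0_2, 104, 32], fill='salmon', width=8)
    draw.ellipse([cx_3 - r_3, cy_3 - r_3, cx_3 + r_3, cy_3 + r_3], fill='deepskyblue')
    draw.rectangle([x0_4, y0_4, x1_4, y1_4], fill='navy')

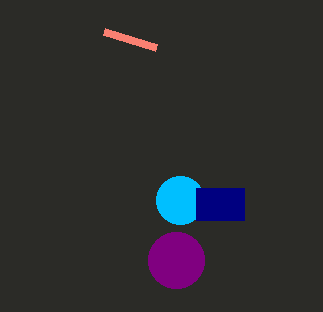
cx_1 = 176, cy_1 = 260, r_1 = 28, x0_2 = 156, y0_2 = 48, cx_3 = 180, cy_3 = 200, r_3 = 24, x0_4 = 196, y0_4 = 188, x1_4 = 244, y1_4 = 220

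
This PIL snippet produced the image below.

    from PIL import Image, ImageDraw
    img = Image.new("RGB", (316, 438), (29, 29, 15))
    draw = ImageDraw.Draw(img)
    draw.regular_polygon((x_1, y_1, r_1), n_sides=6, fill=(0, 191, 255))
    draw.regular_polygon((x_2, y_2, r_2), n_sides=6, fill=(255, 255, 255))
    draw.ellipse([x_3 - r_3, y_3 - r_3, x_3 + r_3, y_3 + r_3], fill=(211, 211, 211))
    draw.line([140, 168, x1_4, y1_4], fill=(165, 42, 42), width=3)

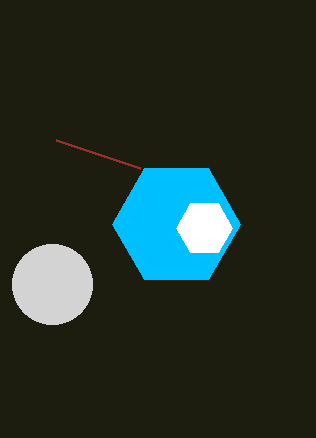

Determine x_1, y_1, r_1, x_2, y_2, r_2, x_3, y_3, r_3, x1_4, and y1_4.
x_1 = 176
y_1 = 224
r_1 = 64
x_2 = 204
y_2 = 228
r_2 = 28
x_3 = 52
y_3 = 284
r_3 = 40
x1_4 = 56
y1_4 = 140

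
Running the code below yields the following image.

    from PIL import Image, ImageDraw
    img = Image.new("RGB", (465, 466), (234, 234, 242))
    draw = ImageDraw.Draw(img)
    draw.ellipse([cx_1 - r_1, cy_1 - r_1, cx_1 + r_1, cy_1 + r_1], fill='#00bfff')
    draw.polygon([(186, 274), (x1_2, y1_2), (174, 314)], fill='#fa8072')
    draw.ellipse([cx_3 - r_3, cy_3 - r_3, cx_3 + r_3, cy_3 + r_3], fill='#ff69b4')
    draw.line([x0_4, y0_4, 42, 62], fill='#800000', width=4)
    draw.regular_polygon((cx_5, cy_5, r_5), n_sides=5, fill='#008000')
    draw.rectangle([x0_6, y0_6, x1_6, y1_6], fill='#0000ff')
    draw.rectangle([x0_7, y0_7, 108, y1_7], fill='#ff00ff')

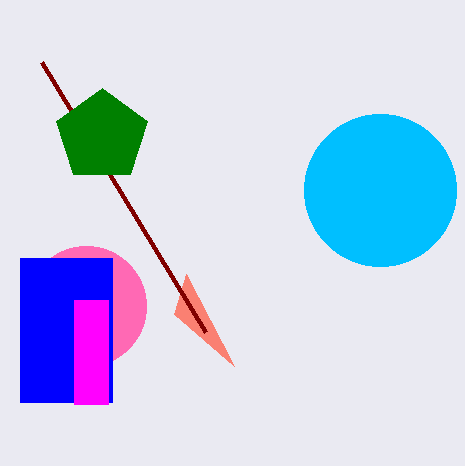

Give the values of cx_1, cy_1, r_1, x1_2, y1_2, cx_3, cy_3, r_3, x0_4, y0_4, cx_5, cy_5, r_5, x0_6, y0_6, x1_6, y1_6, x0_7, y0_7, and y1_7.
cx_1 = 380; cy_1 = 190; r_1 = 76; x1_2 = 234; y1_2 = 366; cx_3 = 86; cy_3 = 306; r_3 = 60; x0_4 = 206; y0_4 = 332; cx_5 = 102; cy_5 = 136; r_5 = 48; x0_6 = 20; y0_6 = 258; x1_6 = 112; y1_6 = 402; x0_7 = 74; y0_7 = 300; y1_7 = 404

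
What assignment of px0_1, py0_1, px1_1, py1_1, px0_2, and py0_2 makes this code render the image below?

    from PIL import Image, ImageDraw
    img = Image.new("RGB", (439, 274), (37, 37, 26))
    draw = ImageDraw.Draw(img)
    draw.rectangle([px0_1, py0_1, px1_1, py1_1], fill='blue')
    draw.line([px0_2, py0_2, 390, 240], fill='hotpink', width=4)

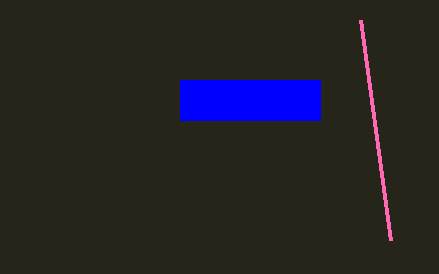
px0_1 = 180; py0_1 = 80; px1_1 = 320; py1_1 = 120; px0_2 = 360; py0_2 = 20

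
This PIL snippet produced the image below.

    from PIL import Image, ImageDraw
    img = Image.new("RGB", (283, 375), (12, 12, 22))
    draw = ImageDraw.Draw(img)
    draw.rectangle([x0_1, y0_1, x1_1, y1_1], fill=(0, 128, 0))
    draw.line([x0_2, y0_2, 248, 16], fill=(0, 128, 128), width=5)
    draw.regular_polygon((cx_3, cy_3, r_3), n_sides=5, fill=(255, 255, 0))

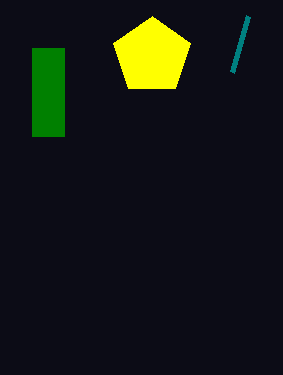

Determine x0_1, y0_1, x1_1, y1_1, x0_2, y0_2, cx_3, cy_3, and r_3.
x0_1 = 32
y0_1 = 48
x1_1 = 64
y1_1 = 136
x0_2 = 232
y0_2 = 72
cx_3 = 152
cy_3 = 56
r_3 = 40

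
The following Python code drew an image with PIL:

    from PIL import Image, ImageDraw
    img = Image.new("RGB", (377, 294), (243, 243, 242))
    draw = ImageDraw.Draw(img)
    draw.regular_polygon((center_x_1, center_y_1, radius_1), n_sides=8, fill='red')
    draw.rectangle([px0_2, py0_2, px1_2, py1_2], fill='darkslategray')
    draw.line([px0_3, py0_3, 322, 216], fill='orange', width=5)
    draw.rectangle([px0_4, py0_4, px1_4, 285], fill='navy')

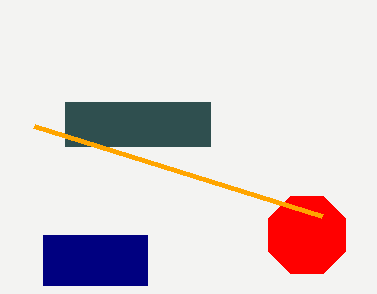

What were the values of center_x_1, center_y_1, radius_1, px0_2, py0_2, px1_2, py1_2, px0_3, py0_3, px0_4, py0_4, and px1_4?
center_x_1 = 307, center_y_1 = 235, radius_1 = 42, px0_2 = 65, py0_2 = 102, px1_2 = 210, py1_2 = 146, px0_3 = 34, py0_3 = 126, px0_4 = 43, py0_4 = 235, px1_4 = 147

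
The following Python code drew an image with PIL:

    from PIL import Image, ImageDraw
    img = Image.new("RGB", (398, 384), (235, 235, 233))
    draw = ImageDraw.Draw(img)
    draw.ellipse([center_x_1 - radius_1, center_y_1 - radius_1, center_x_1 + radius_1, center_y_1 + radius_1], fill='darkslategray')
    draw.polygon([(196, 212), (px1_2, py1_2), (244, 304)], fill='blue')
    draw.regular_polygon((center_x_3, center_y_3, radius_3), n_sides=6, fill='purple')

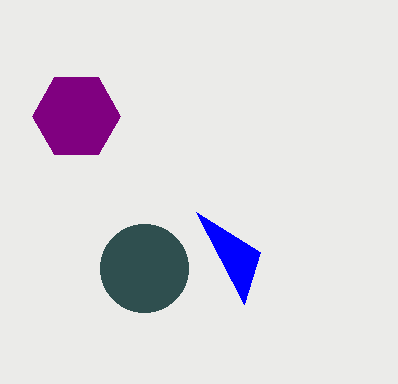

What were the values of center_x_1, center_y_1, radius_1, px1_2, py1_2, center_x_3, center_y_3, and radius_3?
center_x_1 = 144; center_y_1 = 268; radius_1 = 44; px1_2 = 260; py1_2 = 252; center_x_3 = 76; center_y_3 = 116; radius_3 = 44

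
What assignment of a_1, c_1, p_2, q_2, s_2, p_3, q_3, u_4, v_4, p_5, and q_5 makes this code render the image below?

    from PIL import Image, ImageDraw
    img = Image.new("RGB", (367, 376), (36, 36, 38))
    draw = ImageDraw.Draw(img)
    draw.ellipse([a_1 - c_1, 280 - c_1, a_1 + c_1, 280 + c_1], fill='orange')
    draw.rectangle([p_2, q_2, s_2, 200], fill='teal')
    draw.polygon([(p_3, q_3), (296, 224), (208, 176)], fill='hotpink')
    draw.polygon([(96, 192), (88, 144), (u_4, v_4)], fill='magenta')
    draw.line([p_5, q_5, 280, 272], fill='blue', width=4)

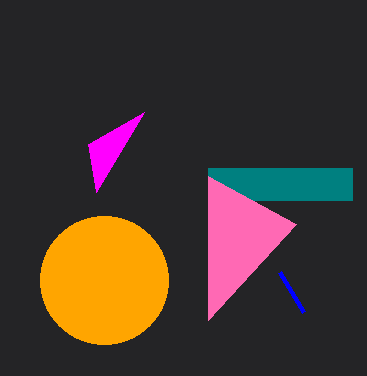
a_1 = 104, c_1 = 64, p_2 = 208, q_2 = 168, s_2 = 352, p_3 = 208, q_3 = 320, u_4 = 144, v_4 = 112, p_5 = 304, q_5 = 312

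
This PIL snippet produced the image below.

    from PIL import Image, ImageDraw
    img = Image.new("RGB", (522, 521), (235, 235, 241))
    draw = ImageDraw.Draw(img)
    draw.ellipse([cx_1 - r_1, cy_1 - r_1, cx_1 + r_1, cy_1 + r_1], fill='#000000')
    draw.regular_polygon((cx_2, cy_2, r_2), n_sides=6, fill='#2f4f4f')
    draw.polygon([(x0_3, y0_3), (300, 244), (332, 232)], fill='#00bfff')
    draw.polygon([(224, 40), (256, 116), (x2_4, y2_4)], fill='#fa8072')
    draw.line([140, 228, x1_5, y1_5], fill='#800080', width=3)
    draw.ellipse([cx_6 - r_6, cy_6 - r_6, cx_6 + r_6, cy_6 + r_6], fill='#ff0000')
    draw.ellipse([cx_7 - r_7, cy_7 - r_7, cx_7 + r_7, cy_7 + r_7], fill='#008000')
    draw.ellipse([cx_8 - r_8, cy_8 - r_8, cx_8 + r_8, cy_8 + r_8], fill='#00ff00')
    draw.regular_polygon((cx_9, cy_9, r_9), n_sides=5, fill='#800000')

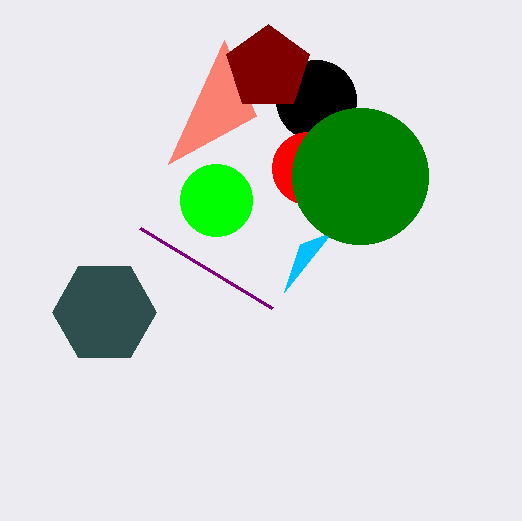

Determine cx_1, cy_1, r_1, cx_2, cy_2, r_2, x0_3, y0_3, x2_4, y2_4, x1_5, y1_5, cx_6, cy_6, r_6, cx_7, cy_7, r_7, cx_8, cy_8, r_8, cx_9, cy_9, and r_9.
cx_1 = 316, cy_1 = 100, r_1 = 40, cx_2 = 104, cy_2 = 312, r_2 = 52, x0_3 = 284, y0_3 = 292, x2_4 = 168, y2_4 = 164, x1_5 = 272, y1_5 = 308, cx_6 = 308, cy_6 = 168, r_6 = 36, cx_7 = 360, cy_7 = 176, r_7 = 68, cx_8 = 216, cy_8 = 200, r_8 = 36, cx_9 = 268, cy_9 = 68, r_9 = 44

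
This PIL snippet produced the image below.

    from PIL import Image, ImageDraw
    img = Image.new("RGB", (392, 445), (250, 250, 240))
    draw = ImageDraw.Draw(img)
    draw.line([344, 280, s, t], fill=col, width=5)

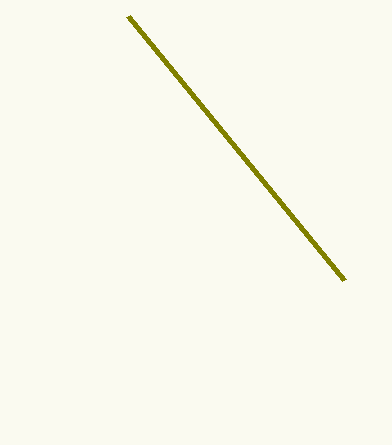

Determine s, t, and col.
s = 128, t = 16, col = 'olive'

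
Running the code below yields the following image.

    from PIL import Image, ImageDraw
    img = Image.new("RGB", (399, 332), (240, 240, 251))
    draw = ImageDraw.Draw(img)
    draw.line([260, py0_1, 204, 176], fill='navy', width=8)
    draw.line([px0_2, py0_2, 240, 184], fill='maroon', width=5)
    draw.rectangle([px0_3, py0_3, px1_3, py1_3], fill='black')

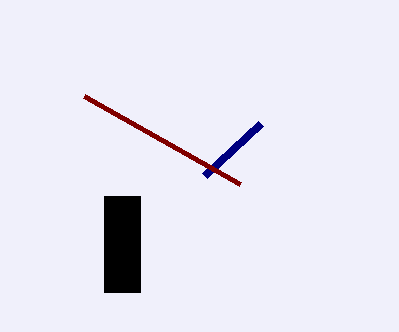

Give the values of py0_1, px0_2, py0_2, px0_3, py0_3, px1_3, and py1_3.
py0_1 = 124; px0_2 = 84; py0_2 = 96; px0_3 = 104; py0_3 = 196; px1_3 = 140; py1_3 = 292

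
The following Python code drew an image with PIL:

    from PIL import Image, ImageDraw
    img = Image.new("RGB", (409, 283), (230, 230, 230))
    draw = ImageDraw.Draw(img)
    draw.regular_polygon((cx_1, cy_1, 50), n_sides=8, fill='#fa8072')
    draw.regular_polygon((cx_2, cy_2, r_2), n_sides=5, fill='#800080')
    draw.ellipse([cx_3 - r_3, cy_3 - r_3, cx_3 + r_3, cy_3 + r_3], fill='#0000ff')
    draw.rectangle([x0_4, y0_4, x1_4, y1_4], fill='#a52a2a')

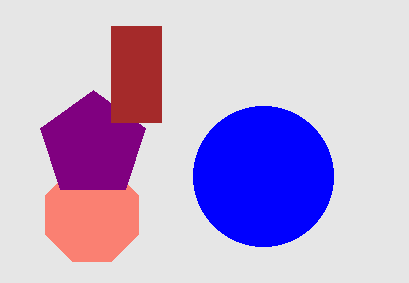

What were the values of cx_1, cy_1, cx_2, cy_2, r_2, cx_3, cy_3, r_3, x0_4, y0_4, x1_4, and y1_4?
cx_1 = 92; cy_1 = 215; cx_2 = 93; cy_2 = 145; r_2 = 55; cx_3 = 263; cy_3 = 176; r_3 = 70; x0_4 = 111; y0_4 = 26; x1_4 = 161; y1_4 = 122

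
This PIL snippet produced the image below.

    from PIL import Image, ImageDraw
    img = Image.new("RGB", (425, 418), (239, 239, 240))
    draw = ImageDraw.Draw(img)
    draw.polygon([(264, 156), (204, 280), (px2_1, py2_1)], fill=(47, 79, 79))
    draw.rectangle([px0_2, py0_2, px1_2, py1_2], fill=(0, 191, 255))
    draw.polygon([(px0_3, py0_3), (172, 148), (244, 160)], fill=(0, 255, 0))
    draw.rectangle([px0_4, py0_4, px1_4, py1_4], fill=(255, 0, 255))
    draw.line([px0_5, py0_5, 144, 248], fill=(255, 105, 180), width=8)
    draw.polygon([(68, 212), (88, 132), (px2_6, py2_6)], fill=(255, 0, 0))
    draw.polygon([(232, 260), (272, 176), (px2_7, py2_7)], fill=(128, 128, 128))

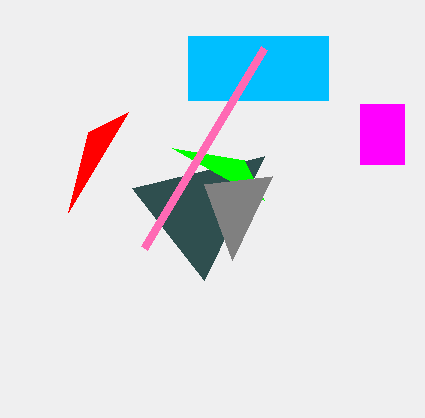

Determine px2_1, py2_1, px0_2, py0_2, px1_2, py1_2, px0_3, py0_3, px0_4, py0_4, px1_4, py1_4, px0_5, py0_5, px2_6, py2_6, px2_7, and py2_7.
px2_1 = 132; py2_1 = 188; px0_2 = 188; py0_2 = 36; px1_2 = 328; py1_2 = 100; px0_3 = 264; py0_3 = 200; px0_4 = 360; py0_4 = 104; px1_4 = 404; py1_4 = 164; px0_5 = 264; py0_5 = 48; px2_6 = 128; py2_6 = 112; px2_7 = 204; py2_7 = 184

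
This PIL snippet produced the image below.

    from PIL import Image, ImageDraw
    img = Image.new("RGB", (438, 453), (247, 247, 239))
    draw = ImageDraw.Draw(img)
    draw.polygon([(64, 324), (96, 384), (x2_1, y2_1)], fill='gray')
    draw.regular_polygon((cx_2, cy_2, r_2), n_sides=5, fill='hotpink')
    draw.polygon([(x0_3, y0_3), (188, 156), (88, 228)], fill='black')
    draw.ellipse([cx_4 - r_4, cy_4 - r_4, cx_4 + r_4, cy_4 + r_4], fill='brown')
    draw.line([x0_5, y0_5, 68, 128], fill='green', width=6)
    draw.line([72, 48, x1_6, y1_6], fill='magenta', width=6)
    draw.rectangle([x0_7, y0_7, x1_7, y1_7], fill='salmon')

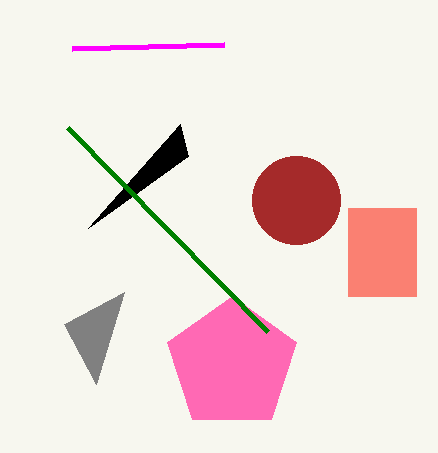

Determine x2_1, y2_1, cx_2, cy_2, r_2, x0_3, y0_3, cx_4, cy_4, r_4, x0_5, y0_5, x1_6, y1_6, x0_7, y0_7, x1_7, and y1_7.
x2_1 = 124
y2_1 = 292
cx_2 = 232
cy_2 = 364
r_2 = 68
x0_3 = 180
y0_3 = 124
cx_4 = 296
cy_4 = 200
r_4 = 44
x0_5 = 268
y0_5 = 332
x1_6 = 224
y1_6 = 44
x0_7 = 348
y0_7 = 208
x1_7 = 416
y1_7 = 296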